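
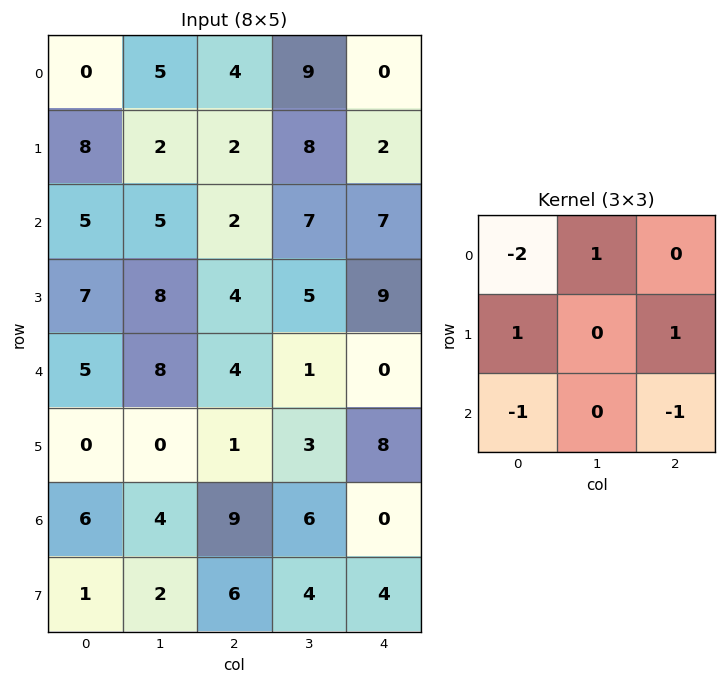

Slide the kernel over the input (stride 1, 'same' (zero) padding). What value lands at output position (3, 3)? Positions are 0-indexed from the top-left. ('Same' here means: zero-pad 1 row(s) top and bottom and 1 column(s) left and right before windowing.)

The receptive field on the zero-padded input at this output position is [2 7 7 / 4 5 9 / 4 1 0]. Elementwise product with the kernel and sum: 2·-2 + 7·1 + 4·1 + 9·1 + 4·-1 + 0·-1.

12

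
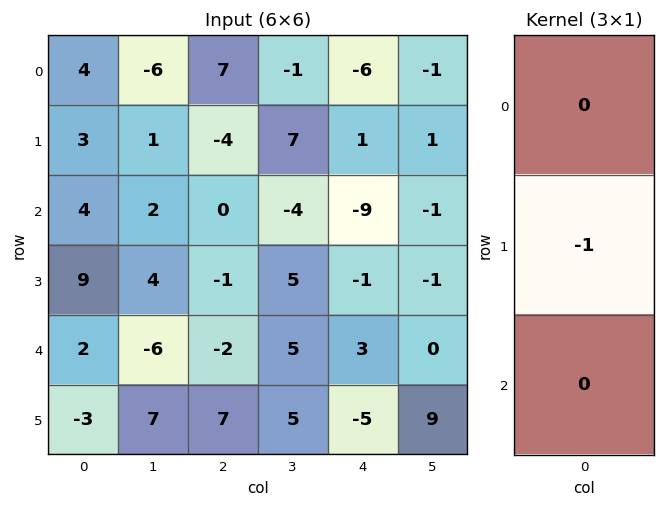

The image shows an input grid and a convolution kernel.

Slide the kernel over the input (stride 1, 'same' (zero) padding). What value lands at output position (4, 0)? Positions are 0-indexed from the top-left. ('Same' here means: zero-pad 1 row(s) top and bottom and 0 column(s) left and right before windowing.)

-2

The receptive field on the zero-padded input at this output position is [9 / 2 / -3]. Elementwise product with the kernel and sum: 2·-1.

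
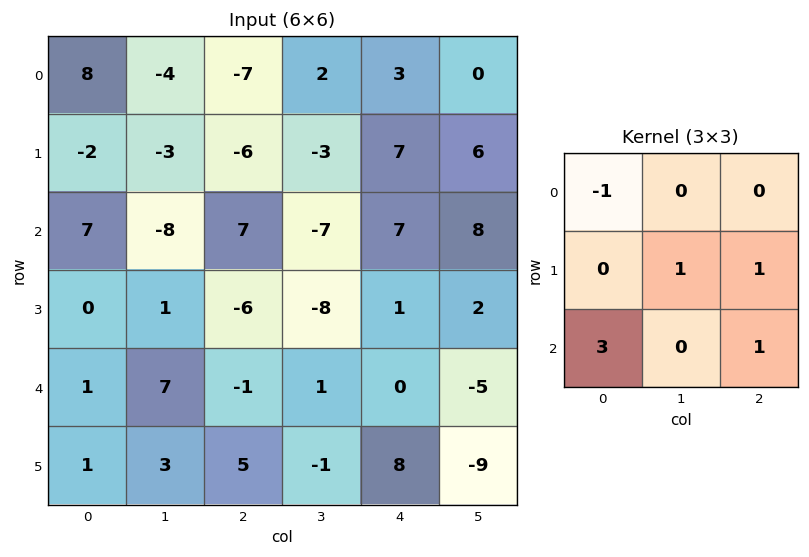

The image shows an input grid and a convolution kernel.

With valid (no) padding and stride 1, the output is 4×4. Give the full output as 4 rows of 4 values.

Output[0,0]: The receptive field on the input at this output position is [8 -4 -7 / -2 -3 -6 / 7 -8 7]. Elementwise product with the kernel and sum: 8·-1 + -3·1 + -6·1 + 7·3 + 7·1.

11 -36 39 -2
-5 -2 -11 -4
-10 16 -17 8
14 7 30 -9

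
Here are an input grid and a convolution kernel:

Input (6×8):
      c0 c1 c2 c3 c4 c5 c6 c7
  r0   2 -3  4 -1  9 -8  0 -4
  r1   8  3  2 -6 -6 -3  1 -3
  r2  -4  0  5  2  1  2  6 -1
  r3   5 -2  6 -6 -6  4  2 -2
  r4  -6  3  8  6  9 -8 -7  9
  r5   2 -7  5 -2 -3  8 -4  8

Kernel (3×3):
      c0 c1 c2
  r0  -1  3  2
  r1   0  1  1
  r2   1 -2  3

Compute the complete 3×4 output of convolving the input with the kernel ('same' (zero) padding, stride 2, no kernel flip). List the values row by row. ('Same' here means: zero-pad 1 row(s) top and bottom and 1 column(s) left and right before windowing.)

Output[0,0]: The receptive field on the zero-padded input at this output position is [0 0 0 / 0 2 -3 / 0 8 3]. Elementwise product with the kernel and sum: 0·-1 + 0·3 + 0·2 + 2·1 + -3·1 + 0·1 + 8·-2 + 3·3.

-8 -16 -2 -18
10 -34 3 -1
-17 -1 25 40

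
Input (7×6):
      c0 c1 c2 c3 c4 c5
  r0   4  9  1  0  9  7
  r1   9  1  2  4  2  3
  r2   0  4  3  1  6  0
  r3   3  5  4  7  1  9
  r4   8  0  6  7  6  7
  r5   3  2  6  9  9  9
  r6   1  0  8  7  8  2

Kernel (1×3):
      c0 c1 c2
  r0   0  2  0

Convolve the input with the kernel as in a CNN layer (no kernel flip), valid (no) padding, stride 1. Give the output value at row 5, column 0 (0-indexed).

The receptive field on the input at this output position is [3 2 6]. Elementwise product with the kernel and sum: 2·2.

4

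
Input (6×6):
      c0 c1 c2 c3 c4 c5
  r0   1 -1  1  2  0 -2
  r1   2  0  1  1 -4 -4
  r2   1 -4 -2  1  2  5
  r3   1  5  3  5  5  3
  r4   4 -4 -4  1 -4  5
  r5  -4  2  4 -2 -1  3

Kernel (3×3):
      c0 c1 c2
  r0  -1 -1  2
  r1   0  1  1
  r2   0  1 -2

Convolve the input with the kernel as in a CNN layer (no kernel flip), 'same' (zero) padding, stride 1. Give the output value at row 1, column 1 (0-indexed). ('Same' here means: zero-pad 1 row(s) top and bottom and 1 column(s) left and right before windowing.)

3

The receptive field on the zero-padded input at this output position is [1 -1 1 / 2 0 1 / 1 -4 -2]. Elementwise product with the kernel and sum: 1·-1 + -1·-1 + 1·2 + 0·1 + 1·1 + -4·1 + -2·-2.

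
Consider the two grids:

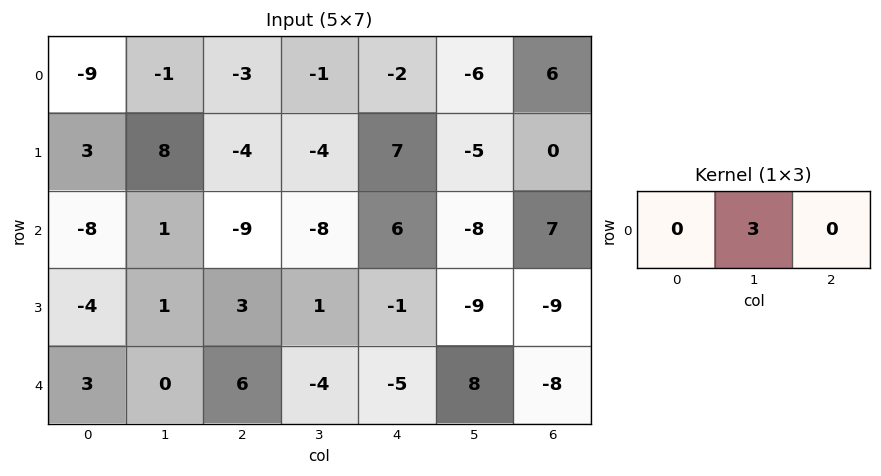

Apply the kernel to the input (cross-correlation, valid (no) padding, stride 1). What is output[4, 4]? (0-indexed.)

The receptive field on the input at this output position is [-5 8 -8]. Elementwise product with the kernel and sum: 8·3.

24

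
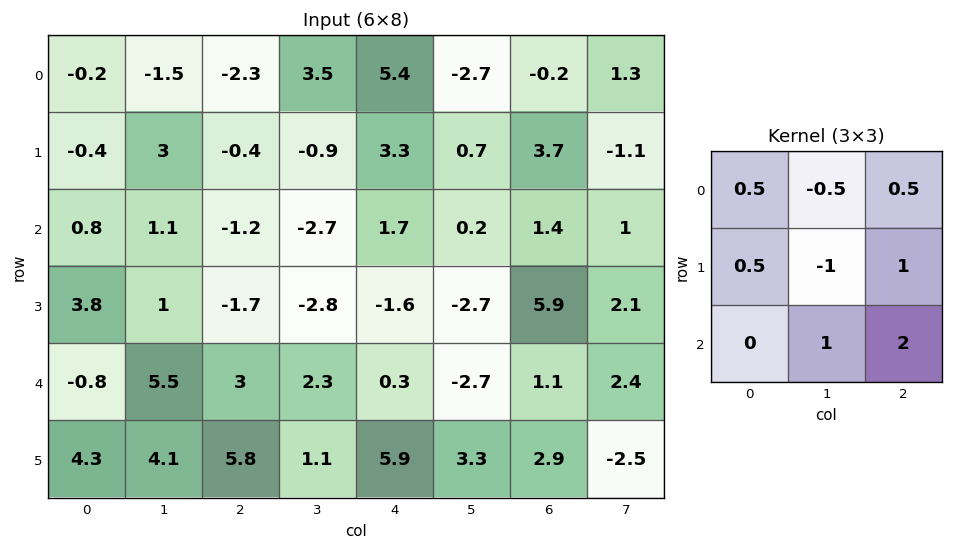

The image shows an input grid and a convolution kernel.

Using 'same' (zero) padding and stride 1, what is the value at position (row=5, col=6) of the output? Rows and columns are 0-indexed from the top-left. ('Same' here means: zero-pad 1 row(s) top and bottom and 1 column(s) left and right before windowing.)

The receptive field on the zero-padded input at this output position is [-2.7 1.1 2.4 / 3.3 2.9 -2.5 / 0 0 0]. Elementwise product with the kernel and sum: -2.7·0.5 + 1.1·-0.5 + 2.4·0.5 + 3.3·0.5 + 2.9·-1 + -2.5·1 + 0·1 + 0·2.

-4.45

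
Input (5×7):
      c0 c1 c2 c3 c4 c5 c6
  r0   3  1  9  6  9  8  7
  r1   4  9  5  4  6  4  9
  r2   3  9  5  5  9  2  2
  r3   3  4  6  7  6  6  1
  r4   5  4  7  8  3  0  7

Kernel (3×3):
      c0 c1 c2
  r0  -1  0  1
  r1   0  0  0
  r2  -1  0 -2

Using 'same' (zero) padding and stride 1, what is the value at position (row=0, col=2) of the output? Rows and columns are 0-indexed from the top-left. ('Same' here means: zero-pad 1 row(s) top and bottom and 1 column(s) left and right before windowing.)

The receptive field on the zero-padded input at this output position is [0 0 0 / 1 9 6 / 9 5 4]. Elementwise product with the kernel and sum: 0·-1 + 0·1 + 9·-1 + 4·-2.

-17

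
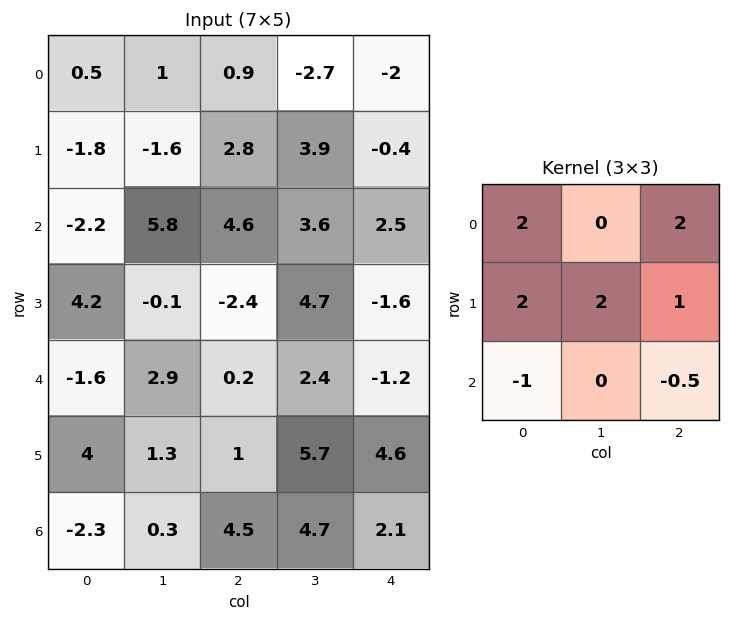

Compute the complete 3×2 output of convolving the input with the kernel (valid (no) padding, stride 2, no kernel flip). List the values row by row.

Output[0,0]: The receptive field on the input at this output position is [0.5 1 0.9 / -1.8 -1.6 2.8 / -2.2 5.8 4.6]. Elementwise product with the kernel and sum: 0.5·2 + 0.9·2 + -1.8·2 + -1.6·2 + 2.8·1 + -2.2·-1 + 4.6·-0.5.
Output[0,1]: The receptive field on the input at this output position is [0.9 -2.7 -2 / 2.8 3.9 -0.4 / 4.6 3.6 2.5]. Elementwise product with the kernel and sum: 0.9·2 + -2·2 + 2.8·2 + 3.9·2 + -0.4·1 + 4.6·-1 + 2.5·-0.5.

-1.3 4.95
12.1 17.6
8.85 10.45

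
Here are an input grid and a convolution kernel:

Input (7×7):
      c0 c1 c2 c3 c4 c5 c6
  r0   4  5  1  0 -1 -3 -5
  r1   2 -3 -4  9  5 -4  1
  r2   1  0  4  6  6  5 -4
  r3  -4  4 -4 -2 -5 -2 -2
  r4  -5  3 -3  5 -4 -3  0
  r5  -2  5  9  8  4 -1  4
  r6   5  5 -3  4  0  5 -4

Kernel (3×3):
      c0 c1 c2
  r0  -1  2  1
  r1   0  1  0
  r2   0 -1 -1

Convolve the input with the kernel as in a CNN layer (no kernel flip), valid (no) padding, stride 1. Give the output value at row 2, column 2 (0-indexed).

The receptive field on the input at this output position is [4 6 6 / -4 -2 -5 / -3 5 -4]. Elementwise product with the kernel and sum: 4·-1 + 6·2 + 6·1 + -2·1 + 5·-1 + -4·-1.

11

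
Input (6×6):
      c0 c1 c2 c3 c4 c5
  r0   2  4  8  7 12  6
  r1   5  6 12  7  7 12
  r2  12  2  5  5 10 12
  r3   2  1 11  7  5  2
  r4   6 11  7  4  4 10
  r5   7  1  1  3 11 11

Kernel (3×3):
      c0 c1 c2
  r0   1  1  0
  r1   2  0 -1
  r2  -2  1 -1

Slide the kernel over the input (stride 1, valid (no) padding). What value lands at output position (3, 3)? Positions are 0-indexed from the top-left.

The receptive field on the input at this output position is [7 5 2 / 4 4 10 / 3 11 11]. Elementwise product with the kernel and sum: 7·1 + 5·1 + 4·2 + 10·-1 + 3·-2 + 11·1 + 11·-1.

4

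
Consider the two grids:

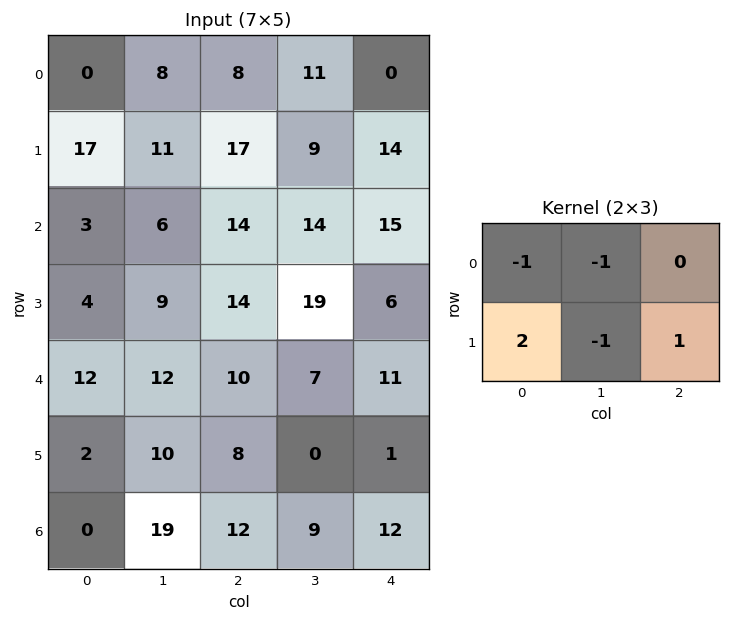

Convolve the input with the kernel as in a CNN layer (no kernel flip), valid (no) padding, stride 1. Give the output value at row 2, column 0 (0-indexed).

The receptive field on the input at this output position is [3 6 14 / 4 9 14]. Elementwise product with the kernel and sum: 3·-1 + 6·-1 + 4·2 + 9·-1 + 14·1.

4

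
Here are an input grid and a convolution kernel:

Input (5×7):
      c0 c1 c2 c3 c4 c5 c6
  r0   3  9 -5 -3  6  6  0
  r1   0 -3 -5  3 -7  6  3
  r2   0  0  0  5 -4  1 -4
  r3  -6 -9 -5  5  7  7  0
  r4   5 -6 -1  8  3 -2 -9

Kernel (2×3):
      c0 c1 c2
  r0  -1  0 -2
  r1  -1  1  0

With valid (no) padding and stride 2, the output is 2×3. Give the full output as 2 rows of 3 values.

4 1 7
-3 18 12

Output[0,0]: The receptive field on the input at this output position is [3 9 -5 / 0 -3 -5]. Elementwise product with the kernel and sum: 3·-1 + -5·-2 + 0·-1 + -3·1.
Output[0,1]: The receptive field on the input at this output position is [-5 -3 6 / -5 3 -7]. Elementwise product with the kernel and sum: -5·-1 + 6·-2 + -5·-1 + 3·1.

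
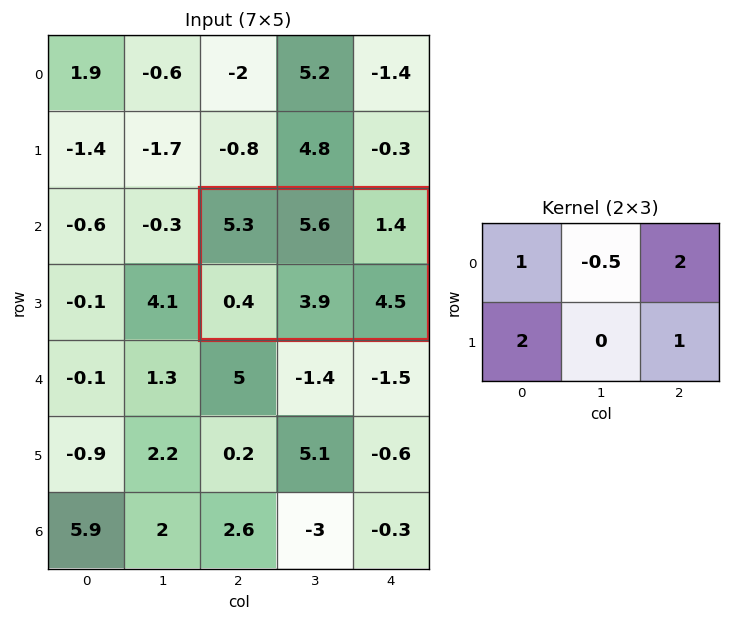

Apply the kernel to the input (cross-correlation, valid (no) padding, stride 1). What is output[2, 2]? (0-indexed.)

10.6

The receptive field on the input at this output position is [5.3 5.6 1.4 / 0.4 3.9 4.5]. Elementwise product with the kernel and sum: 5.3·1 + 5.6·-0.5 + 1.4·2 + 0.4·2 + 4.5·1.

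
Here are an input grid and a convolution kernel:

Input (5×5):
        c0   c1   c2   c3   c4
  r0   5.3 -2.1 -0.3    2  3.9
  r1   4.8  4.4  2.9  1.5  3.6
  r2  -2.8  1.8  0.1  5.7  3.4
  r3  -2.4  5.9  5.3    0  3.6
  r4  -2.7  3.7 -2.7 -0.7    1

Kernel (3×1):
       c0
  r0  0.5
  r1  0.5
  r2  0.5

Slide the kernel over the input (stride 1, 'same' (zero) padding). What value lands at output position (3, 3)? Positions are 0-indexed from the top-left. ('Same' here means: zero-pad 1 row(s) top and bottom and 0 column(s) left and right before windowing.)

2.5

The receptive field on the zero-padded input at this output position is [5.7 / 0 / -0.7]. Elementwise product with the kernel and sum: 5.7·0.5 + 0·0.5 + -0.7·0.5.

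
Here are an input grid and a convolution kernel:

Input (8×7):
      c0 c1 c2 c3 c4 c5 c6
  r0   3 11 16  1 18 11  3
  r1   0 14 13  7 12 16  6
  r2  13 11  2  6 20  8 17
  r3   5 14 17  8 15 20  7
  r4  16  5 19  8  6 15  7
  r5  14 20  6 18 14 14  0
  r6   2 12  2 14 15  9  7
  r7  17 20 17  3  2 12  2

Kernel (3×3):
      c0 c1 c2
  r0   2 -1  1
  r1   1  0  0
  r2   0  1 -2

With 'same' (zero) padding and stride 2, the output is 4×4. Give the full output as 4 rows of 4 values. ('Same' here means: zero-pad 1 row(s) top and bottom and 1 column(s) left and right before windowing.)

-28 10 -19 17
-9 34 -1 41
-17 -6 15 48
-17 75 28 39

Output[0,0]: The receptive field on the zero-padded input at this output position is [0 0 0 / 0 3 11 / 0 0 14]. Elementwise product with the kernel and sum: 0·2 + 0·-1 + 0·1 + 0·1 + 0·1 + 14·-2.
Output[0,1]: The receptive field on the zero-padded input at this output position is [0 0 0 / 11 16 1 / 14 13 7]. Elementwise product with the kernel and sum: 0·2 + 0·-1 + 0·1 + 11·1 + 13·1 + 7·-2.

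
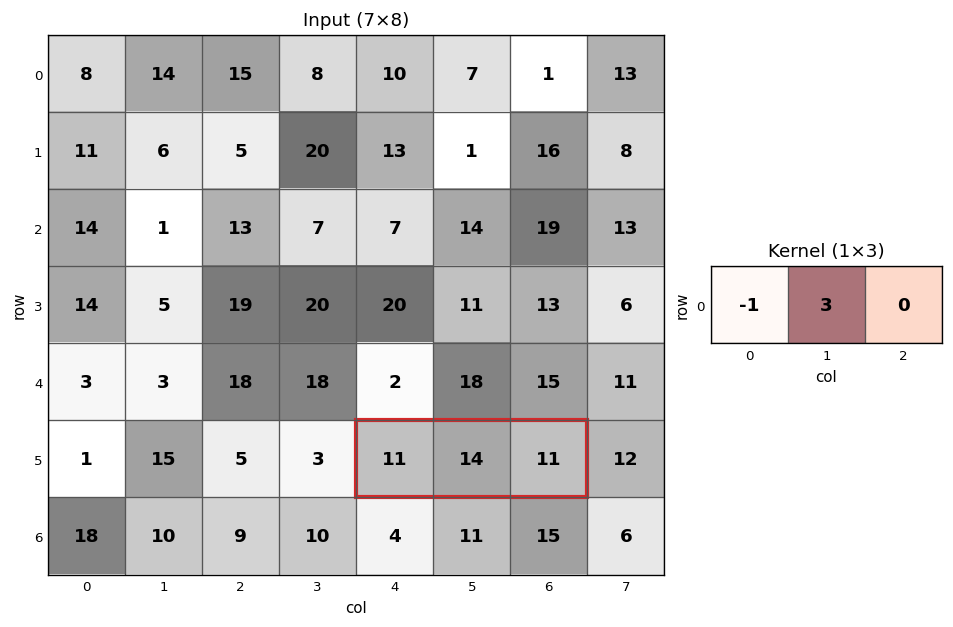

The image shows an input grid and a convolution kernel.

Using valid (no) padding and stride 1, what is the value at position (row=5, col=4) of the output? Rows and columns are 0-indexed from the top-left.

31

The receptive field on the input at this output position is [11 14 11]. Elementwise product with the kernel and sum: 11·-1 + 14·3.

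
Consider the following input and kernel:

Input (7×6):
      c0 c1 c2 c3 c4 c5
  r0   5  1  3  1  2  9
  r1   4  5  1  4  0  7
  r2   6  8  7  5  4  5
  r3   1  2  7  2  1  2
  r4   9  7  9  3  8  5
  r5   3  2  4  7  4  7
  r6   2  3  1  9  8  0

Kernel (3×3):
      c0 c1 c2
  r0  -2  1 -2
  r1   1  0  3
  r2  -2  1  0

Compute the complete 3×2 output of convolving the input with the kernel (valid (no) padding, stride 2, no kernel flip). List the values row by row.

Output[0,0]: The receptive field on the input at this output position is [5 1 3 / 4 5 1 / 6 8 7]. Elementwise product with the kernel and sum: 5·-2 + 1·1 + 3·-2 + 4·1 + 1·3 + 6·-2 + 8·1.

-12 -17
-7 -22
-15 -8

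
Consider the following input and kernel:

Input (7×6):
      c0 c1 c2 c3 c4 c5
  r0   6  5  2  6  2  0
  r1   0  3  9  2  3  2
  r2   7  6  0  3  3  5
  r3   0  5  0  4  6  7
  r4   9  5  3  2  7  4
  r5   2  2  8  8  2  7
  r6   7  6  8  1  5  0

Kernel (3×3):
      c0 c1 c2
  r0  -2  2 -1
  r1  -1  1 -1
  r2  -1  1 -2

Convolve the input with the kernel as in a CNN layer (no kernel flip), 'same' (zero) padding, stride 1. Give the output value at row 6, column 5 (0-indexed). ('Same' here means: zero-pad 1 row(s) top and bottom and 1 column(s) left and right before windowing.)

The receptive field on the zero-padded input at this output position is [2 7 0 / 5 0 0 / 0 0 0]. Elementwise product with the kernel and sum: 2·-2 + 7·2 + 0·-1 + 5·-1 + 0·1 + 0·-1 + 0·-1 + 0·1 + 0·-2.

5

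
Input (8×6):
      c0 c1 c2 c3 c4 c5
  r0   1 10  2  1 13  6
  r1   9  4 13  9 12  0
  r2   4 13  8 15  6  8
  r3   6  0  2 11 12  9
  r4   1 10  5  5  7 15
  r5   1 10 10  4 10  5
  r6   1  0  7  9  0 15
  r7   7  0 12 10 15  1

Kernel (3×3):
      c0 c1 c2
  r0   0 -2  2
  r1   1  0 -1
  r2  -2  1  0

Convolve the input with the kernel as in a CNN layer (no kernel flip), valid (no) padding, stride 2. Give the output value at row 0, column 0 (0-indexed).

-15

The receptive field on the input at this output position is [1 10 2 / 9 4 13 / 4 13 8]. Elementwise product with the kernel and sum: 10·-2 + 2·2 + 9·1 + 13·-1 + 4·-2 + 13·1.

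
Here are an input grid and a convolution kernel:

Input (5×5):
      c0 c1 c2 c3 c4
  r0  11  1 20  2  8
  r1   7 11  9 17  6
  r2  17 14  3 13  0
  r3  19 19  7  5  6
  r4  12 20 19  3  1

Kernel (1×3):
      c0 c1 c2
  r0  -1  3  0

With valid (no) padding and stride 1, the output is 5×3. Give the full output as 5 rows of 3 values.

-8 59 -14
26 16 42
25 -5 36
38 2 8
48 37 -10

Output[0,0]: The receptive field on the input at this output position is [11 1 20]. Elementwise product with the kernel and sum: 11·-1 + 1·3.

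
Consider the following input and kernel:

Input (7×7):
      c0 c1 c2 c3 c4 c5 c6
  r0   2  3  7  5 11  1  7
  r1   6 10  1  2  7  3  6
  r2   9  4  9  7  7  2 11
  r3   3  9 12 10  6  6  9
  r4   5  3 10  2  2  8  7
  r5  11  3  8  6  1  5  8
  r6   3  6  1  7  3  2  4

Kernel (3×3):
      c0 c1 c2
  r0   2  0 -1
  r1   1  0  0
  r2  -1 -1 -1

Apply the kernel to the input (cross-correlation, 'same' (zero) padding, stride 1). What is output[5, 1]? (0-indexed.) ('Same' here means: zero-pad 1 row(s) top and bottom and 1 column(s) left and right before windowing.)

1

The receptive field on the zero-padded input at this output position is [5 3 10 / 11 3 8 / 3 6 1]. Elementwise product with the kernel and sum: 5·2 + 10·-1 + 11·1 + 3·-1 + 6·-1 + 1·-1.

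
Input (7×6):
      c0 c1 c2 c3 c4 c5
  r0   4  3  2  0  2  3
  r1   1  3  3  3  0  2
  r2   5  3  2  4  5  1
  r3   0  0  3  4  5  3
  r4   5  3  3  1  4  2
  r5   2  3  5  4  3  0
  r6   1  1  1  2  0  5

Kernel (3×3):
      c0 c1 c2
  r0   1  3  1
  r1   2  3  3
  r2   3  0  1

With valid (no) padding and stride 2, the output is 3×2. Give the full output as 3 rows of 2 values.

Output[0,0]: The receptive field on the input at this output position is [4 3 2 / 1 3 3 / 5 3 2]. Elementwise product with the kernel and sum: 4·1 + 3·3 + 2·1 + 1·2 + 3·3 + 3·3 + 5·3 + 2·1.
Output[0,1]: The receptive field on the input at this output position is [2 0 2 / 3 3 0 / 2 4 5]. Elementwise product with the kernel and sum: 2·1 + 0·3 + 2·1 + 3·2 + 3·3 + 0·3 + 2·3 + 5·1.

52 30
43 65
49 44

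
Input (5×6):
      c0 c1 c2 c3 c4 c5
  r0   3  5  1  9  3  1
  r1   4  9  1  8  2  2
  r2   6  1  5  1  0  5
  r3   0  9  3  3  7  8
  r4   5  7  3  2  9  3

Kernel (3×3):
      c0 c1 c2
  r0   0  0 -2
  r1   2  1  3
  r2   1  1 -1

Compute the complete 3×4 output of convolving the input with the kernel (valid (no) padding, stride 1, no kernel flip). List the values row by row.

20 30 16 18
32 3 6 15
17 36 26 35

Output[0,0]: The receptive field on the input at this output position is [3 5 1 / 4 9 1 / 6 1 5]. Elementwise product with the kernel and sum: 1·-2 + 4·2 + 9·1 + 1·3 + 6·1 + 1·1 + 5·-1.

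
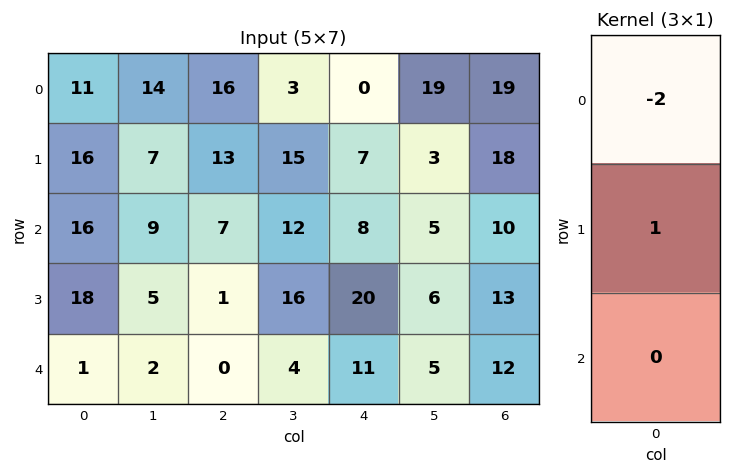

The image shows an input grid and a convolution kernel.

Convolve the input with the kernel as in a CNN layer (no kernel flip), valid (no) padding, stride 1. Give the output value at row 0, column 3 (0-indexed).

9

The receptive field on the input at this output position is [3 / 15 / 12]. Elementwise product with the kernel and sum: 3·-2 + 15·1.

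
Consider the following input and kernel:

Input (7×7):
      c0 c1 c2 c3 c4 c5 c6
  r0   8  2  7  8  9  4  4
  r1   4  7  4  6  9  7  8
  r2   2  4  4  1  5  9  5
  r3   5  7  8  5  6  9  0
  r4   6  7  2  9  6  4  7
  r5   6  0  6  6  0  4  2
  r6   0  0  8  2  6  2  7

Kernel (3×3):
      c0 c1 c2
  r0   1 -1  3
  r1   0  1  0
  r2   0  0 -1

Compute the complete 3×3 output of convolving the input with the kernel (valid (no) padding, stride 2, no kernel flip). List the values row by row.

30 27 19
15 17 13
-3 11 20

Output[0,0]: The receptive field on the input at this output position is [8 2 7 / 4 7 4 / 2 4 4]. Elementwise product with the kernel and sum: 8·1 + 2·-1 + 7·3 + 7·1 + 4·-1.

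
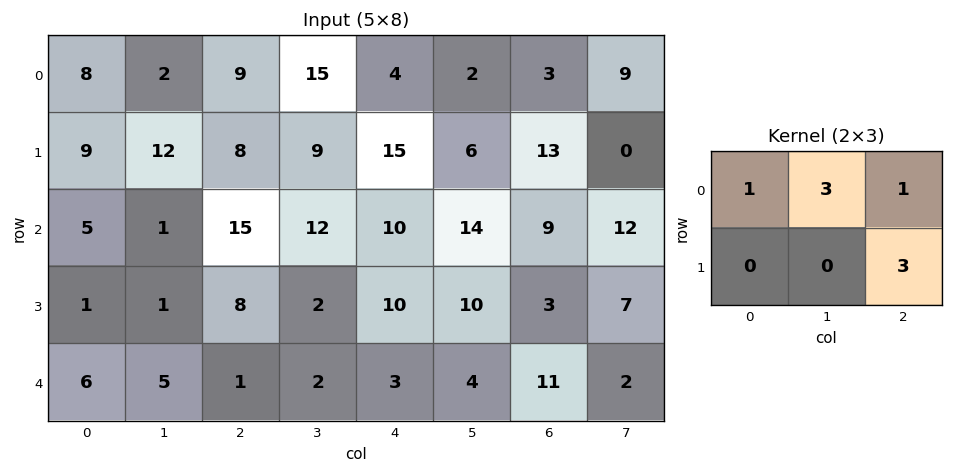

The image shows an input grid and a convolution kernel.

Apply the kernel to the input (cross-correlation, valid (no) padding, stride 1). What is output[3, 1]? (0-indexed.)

33

The receptive field on the input at this output position is [1 8 2 / 5 1 2]. Elementwise product with the kernel and sum: 1·1 + 8·3 + 2·1 + 2·3.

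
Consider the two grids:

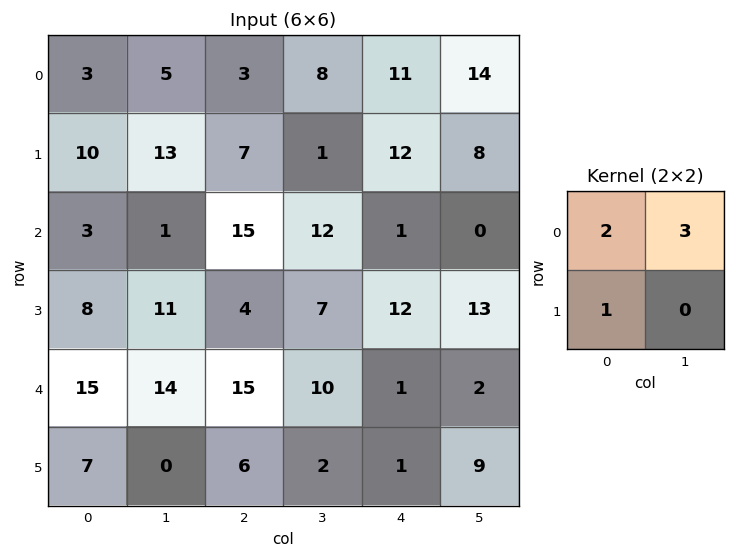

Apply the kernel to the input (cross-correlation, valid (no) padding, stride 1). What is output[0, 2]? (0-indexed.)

37

The receptive field on the input at this output position is [3 8 / 7 1]. Elementwise product with the kernel and sum: 3·2 + 8·3 + 7·1.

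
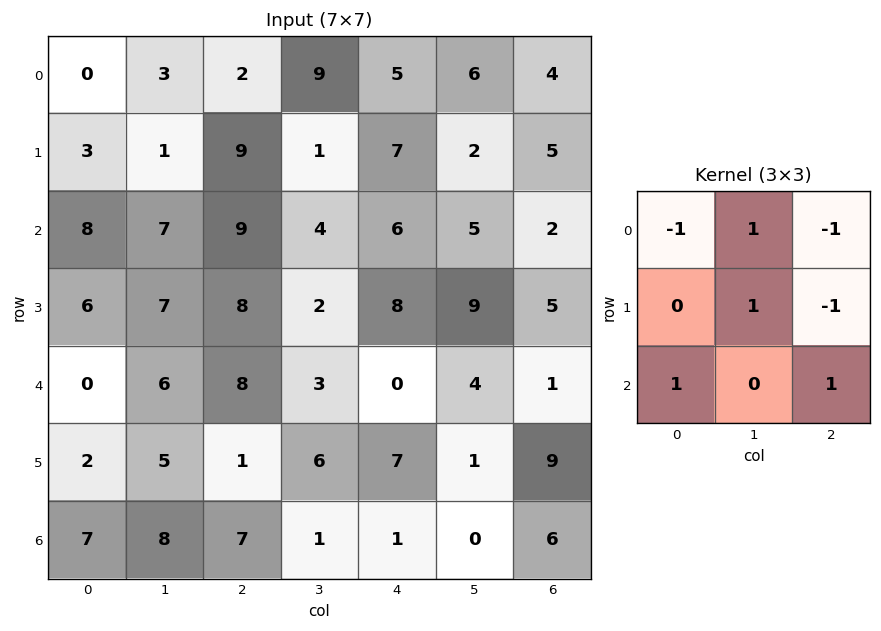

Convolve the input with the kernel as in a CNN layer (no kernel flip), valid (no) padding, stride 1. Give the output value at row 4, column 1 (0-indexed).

3

The receptive field on the input at this output position is [6 8 3 / 5 1 6 / 8 7 1]. Elementwise product with the kernel and sum: 6·-1 + 8·1 + 3·-1 + 1·1 + 6·-1 + 8·1 + 1·1.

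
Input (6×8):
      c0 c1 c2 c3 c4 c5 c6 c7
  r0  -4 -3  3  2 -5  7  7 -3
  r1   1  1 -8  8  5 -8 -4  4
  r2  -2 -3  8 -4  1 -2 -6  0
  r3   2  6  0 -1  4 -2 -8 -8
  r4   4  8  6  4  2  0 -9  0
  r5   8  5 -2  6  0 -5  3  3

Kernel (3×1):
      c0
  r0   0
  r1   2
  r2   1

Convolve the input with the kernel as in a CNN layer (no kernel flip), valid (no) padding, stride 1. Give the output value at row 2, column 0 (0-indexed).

The receptive field on the input at this output position is [-2 / 2 / 4]. Elementwise product with the kernel and sum: 2·2 + 4·1.

8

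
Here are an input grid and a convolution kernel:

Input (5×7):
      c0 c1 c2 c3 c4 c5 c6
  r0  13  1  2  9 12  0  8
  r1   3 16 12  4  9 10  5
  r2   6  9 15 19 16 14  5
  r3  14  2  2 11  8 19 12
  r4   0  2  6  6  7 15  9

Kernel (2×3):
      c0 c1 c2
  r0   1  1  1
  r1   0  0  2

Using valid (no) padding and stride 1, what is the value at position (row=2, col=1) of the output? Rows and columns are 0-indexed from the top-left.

The receptive field on the input at this output position is [9 15 19 / 2 2 11]. Elementwise product with the kernel and sum: 9·1 + 15·1 + 19·1 + 11·2.

65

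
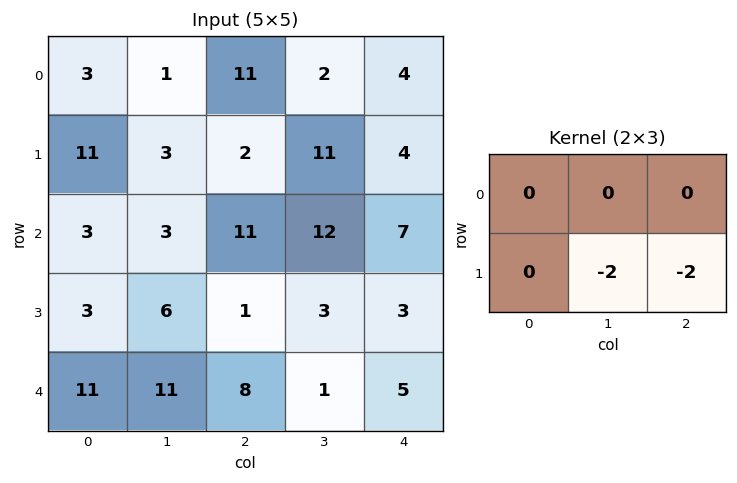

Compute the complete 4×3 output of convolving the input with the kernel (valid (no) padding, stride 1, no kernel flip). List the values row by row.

Output[0,0]: The receptive field on the input at this output position is [3 1 11 / 11 3 2]. Elementwise product with the kernel and sum: 3·-2 + 2·-2.

-10 -26 -30
-28 -46 -38
-14 -8 -12
-38 -18 -12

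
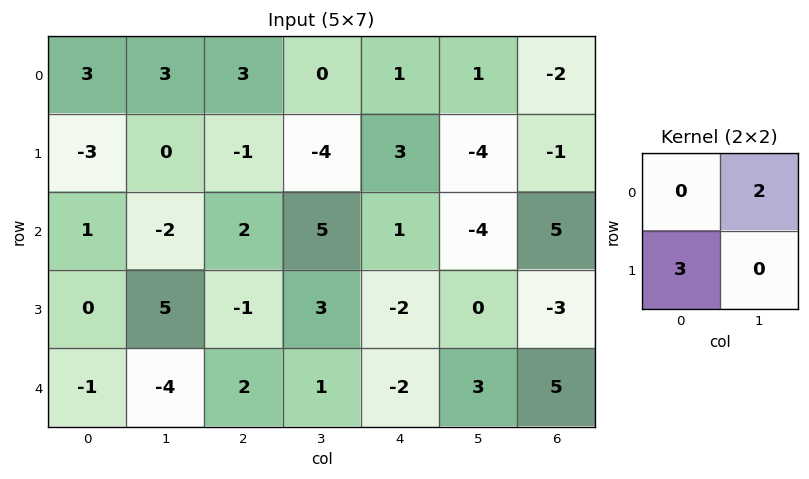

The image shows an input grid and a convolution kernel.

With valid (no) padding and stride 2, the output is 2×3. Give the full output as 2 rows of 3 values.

Output[0,0]: The receptive field on the input at this output position is [3 3 / -3 0]. Elementwise product with the kernel and sum: 3·2 + -3·3.
Output[0,1]: The receptive field on the input at this output position is [3 0 / -1 -4]. Elementwise product with the kernel and sum: 0·2 + -1·3.

-3 -3 11
-4 7 -14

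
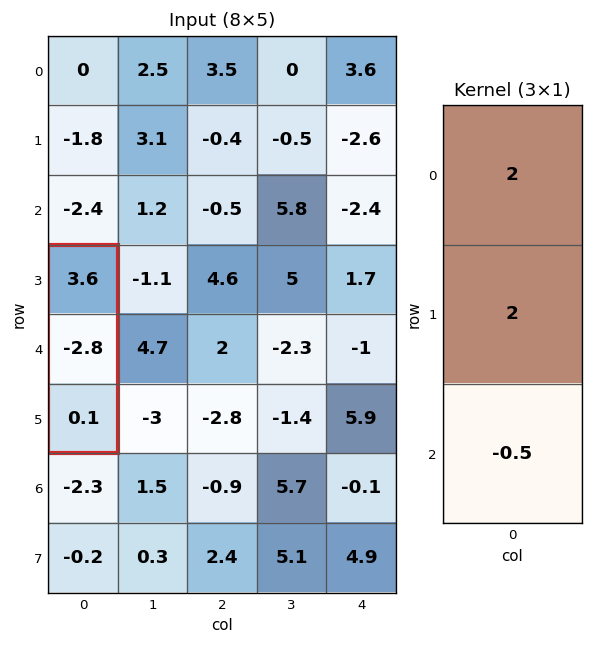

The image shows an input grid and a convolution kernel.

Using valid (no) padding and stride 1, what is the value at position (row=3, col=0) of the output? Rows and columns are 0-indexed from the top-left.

The receptive field on the input at this output position is [3.6 / -2.8 / 0.1]. Elementwise product with the kernel and sum: 3.6·2 + -2.8·2 + 0.1·-0.5.

1.55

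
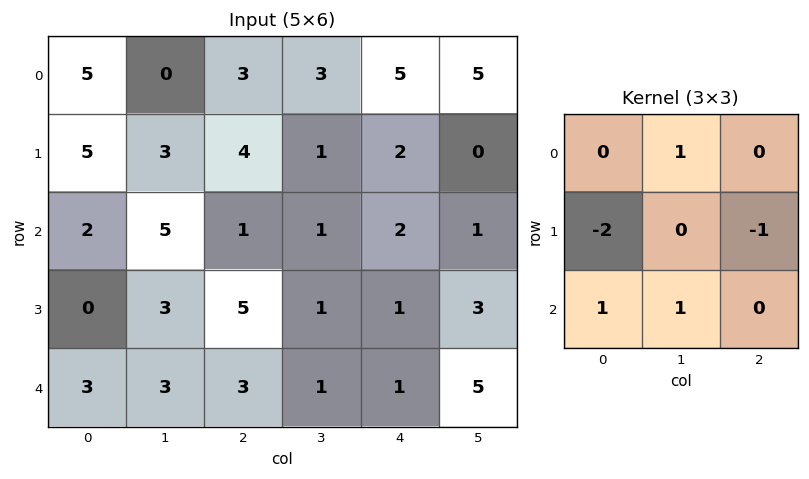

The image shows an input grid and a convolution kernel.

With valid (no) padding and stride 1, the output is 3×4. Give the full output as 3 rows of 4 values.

-7 2 -5 6
1 1 3 1
6 0 -6 -1

Output[0,0]: The receptive field on the input at this output position is [5 0 3 / 5 3 4 / 2 5 1]. Elementwise product with the kernel and sum: 0·1 + 5·-2 + 4·-1 + 2·1 + 5·1.
Output[0,1]: The receptive field on the input at this output position is [0 3 3 / 3 4 1 / 5 1 1]. Elementwise product with the kernel and sum: 3·1 + 3·-2 + 1·-1 + 5·1 + 1·1.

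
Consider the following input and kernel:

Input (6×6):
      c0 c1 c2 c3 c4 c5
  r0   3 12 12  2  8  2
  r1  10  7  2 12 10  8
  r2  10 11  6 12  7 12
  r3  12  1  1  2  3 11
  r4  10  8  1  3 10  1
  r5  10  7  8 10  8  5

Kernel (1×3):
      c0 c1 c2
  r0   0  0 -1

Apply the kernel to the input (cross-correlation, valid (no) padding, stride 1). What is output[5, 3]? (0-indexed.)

-5

The receptive field on the input at this output position is [10 8 5]. Elementwise product with the kernel and sum: 5·-1.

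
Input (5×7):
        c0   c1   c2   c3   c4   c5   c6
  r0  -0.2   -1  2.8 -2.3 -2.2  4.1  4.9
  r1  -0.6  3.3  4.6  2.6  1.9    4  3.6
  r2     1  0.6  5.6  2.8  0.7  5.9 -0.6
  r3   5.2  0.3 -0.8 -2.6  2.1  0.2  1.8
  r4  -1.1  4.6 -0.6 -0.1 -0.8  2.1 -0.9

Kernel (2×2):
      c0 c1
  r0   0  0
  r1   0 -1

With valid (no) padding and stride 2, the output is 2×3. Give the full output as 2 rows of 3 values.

Output[0,0]: The receptive field on the input at this output position is [-0.2 -1 / -0.6 3.3]. Elementwise product with the kernel and sum: 3.3·-1.
Output[0,1]: The receptive field on the input at this output position is [2.8 -2.3 / 4.6 2.6]. Elementwise product with the kernel and sum: 2.6·-1.

-3.3 -2.6 -4
-0.3 2.6 -0.2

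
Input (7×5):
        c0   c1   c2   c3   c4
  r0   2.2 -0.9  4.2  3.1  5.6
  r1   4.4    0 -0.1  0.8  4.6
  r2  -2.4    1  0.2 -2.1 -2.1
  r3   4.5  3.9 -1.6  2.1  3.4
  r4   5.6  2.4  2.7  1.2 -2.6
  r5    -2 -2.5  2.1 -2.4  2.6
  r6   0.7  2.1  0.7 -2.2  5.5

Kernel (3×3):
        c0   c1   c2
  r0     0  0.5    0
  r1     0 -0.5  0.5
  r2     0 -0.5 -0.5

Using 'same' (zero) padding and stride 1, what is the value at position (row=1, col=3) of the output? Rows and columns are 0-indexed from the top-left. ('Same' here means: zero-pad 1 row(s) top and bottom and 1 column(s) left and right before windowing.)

The receptive field on the zero-padded input at this output position is [4.2 3.1 5.6 / -0.1 0.8 4.6 / 0.2 -2.1 -2.1]. Elementwise product with the kernel and sum: 3.1·0.5 + 0.8·-0.5 + 4.6·0.5 + -2.1·-0.5 + -2.1·-0.5.

5.55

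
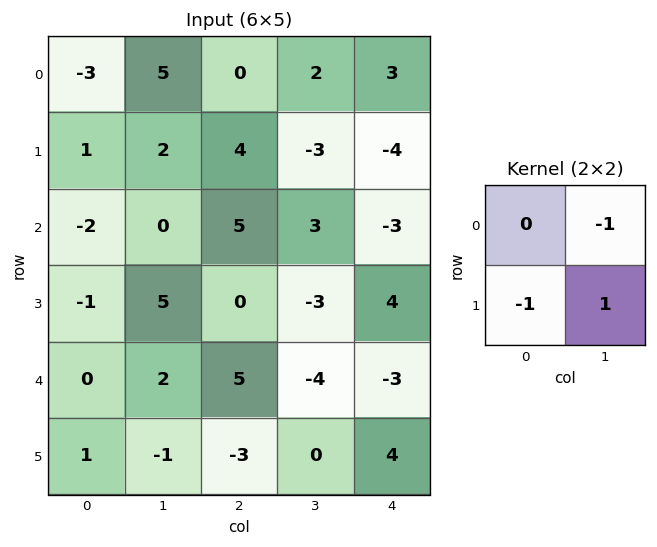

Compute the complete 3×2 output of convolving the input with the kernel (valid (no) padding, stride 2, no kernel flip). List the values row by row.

-4 -9
6 -6
-4 7

Output[0,0]: The receptive field on the input at this output position is [-3 5 / 1 2]. Elementwise product with the kernel and sum: 5·-1 + 1·-1 + 2·1.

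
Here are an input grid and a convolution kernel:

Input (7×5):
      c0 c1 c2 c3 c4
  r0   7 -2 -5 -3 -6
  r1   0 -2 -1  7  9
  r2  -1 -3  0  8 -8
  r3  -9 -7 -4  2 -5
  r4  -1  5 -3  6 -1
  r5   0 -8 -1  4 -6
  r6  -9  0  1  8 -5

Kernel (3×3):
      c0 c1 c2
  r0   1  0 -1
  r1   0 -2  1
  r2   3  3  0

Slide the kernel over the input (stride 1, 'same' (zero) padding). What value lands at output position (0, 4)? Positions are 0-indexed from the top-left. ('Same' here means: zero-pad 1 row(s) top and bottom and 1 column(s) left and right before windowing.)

The receptive field on the zero-padded input at this output position is [0 0 0 / -3 -6 0 / 7 9 0]. Elementwise product with the kernel and sum: 0·1 + 0·-1 + -6·-2 + 0·1 + 7·3 + 9·3.

60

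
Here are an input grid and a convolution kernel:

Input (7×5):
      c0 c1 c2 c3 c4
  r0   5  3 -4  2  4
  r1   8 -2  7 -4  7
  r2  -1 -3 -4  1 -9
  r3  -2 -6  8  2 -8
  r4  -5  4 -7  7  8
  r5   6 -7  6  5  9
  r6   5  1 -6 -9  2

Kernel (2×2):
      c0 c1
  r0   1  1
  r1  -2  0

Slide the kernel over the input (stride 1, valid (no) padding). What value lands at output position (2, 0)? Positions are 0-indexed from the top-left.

0

The receptive field on the input at this output position is [-1 -3 / -2 -6]. Elementwise product with the kernel and sum: -1·1 + -3·1 + -2·-2.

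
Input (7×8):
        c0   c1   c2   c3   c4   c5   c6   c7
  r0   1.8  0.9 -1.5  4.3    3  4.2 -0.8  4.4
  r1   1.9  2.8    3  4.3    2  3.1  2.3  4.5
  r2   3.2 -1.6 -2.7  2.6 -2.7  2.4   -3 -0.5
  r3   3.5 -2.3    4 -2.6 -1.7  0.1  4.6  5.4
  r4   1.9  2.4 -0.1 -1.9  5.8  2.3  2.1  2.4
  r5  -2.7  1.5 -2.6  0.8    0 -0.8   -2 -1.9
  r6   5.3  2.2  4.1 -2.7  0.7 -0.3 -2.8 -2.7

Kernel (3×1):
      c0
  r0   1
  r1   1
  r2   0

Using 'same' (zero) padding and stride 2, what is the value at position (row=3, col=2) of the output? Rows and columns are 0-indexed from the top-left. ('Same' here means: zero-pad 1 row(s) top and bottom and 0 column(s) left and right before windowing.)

The receptive field on the zero-padded input at this output position is [0 / 0.7 / 0]. Elementwise product with the kernel and sum: 0·1 + 0.7·1.

0.7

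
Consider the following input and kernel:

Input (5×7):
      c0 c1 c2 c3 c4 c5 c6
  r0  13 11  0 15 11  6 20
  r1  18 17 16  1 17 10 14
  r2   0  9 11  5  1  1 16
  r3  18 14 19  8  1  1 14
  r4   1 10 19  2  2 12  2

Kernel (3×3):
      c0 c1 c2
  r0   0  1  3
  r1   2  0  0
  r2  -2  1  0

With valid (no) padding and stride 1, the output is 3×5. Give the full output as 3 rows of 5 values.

Output[0,0]: The receptive field on the input at this output position is [13 11 0 / 18 17 16 / 0 9 11]. Elementwise product with the kernel and sum: 11·1 + 0·3 + 18·2 + 0·-2 + 9·1.
Output[0,1]: The receptive field on the input at this output position is [11 0 15 / 17 16 1 / 9 11 5]. Elementwise product with the kernel and sum: 0·1 + 15·3 + 17·2 + 9·-2 + 11·1.

56 72 63 22 99
43 28 44 42 53
86 53 10 18 59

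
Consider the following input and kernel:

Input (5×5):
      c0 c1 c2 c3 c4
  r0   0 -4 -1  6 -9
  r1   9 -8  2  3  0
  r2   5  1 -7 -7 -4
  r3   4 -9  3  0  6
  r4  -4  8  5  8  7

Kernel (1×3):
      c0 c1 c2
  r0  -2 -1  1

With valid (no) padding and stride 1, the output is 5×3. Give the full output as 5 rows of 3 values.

3 15 -13
-8 17 -7
-18 -2 17
4 15 0
5 -13 -11

Output[0,0]: The receptive field on the input at this output position is [0 -4 -1]. Elementwise product with the kernel and sum: 0·-2 + -4·-1 + -1·1.
Output[0,1]: The receptive field on the input at this output position is [-4 -1 6]. Elementwise product with the kernel and sum: -4·-2 + -1·-1 + 6·1.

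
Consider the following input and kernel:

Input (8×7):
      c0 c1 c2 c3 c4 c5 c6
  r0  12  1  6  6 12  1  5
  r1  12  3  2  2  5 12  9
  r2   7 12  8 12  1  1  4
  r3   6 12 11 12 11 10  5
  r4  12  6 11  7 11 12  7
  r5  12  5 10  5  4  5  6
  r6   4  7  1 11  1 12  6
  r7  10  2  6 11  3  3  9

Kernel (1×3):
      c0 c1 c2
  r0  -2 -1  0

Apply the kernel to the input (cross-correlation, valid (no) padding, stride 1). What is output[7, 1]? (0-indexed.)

-10

The receptive field on the input at this output position is [2 6 11]. Elementwise product with the kernel and sum: 2·-2 + 6·-1.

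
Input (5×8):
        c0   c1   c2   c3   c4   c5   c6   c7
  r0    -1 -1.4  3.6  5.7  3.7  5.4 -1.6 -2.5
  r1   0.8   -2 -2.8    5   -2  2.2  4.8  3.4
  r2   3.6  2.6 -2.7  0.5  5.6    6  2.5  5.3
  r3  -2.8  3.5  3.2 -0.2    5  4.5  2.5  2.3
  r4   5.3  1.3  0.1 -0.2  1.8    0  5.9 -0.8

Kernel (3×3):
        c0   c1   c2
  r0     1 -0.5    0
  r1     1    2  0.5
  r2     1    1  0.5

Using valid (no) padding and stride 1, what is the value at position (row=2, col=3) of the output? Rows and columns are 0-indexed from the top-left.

11.35

The receptive field on the input at this output position is [0.5 5.6 6 / -0.2 5 4.5 / -0.2 1.8 0]. Elementwise product with the kernel and sum: 0.5·1 + 5.6·-0.5 + -0.2·1 + 5·2 + 4.5·0.5 + -0.2·1 + 1.8·1 + 0·0.5.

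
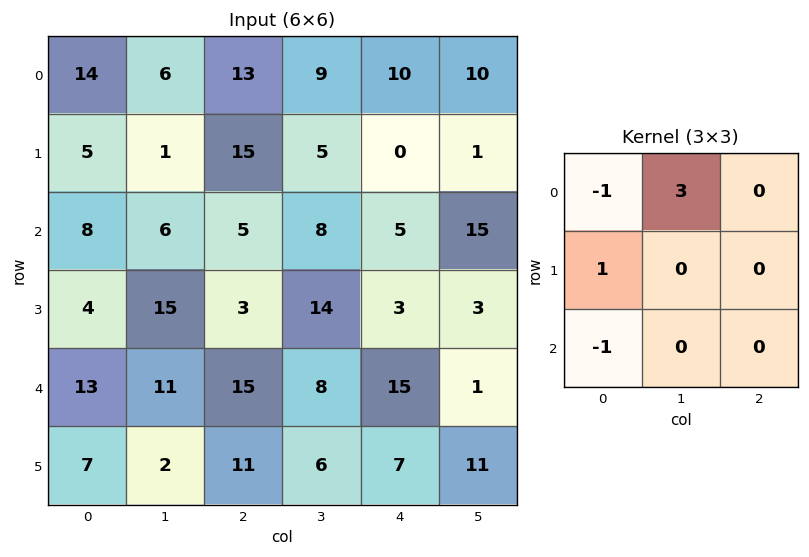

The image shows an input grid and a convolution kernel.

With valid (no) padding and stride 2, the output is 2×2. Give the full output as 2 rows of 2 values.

Output[0,0]: The receptive field on the input at this output position is [14 6 13 / 5 1 15 / 8 6 5]. Elementwise product with the kernel and sum: 14·-1 + 6·3 + 5·1 + 8·-1.
Output[0,1]: The receptive field on the input at this output position is [13 9 10 / 15 5 0 / 5 8 5]. Elementwise product with the kernel and sum: 13·-1 + 9·3 + 15·1 + 5·-1.

1 24
1 7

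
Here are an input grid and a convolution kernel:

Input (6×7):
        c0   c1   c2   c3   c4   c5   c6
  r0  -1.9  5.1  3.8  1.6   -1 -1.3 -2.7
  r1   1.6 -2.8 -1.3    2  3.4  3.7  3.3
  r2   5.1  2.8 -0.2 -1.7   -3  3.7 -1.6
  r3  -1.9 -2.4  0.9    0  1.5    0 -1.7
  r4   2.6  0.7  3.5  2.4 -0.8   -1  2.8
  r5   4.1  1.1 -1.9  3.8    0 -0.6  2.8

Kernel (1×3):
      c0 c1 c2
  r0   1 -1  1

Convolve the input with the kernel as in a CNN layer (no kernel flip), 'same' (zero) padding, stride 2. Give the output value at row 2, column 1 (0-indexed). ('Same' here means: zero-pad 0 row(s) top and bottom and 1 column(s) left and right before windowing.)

-0.4

The receptive field on the zero-padded input at this output position is [0.7 3.5 2.4]. Elementwise product with the kernel and sum: 0.7·1 + 3.5·-1 + 2.4·1.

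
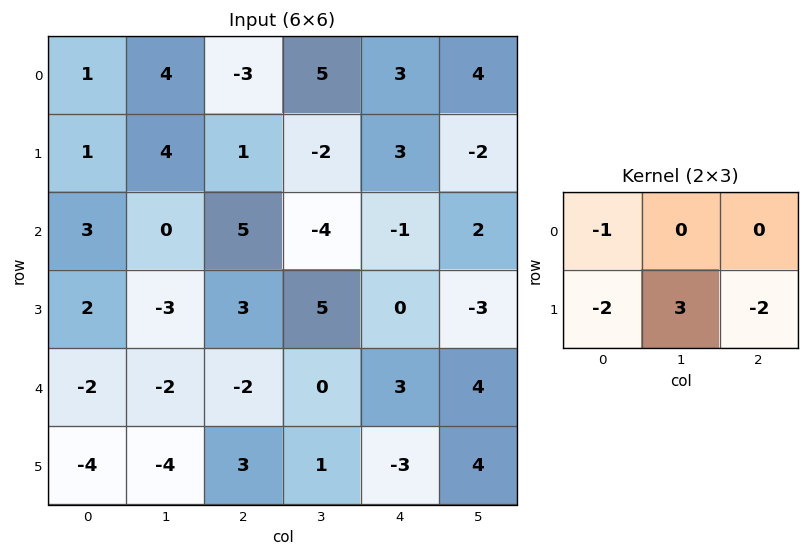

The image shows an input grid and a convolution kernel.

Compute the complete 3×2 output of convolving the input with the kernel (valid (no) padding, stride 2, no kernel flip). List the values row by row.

Output[0,0]: The receptive field on the input at this output position is [1 4 -3 / 1 4 1]. Elementwise product with the kernel and sum: 1·-1 + 1·-2 + 4·3 + 1·-2.
Output[0,1]: The receptive field on the input at this output position is [-3 5 3 / 1 -2 3]. Elementwise product with the kernel and sum: -3·-1 + 1·-2 + -2·3 + 3·-2.

7 -11
-22 4
-8 5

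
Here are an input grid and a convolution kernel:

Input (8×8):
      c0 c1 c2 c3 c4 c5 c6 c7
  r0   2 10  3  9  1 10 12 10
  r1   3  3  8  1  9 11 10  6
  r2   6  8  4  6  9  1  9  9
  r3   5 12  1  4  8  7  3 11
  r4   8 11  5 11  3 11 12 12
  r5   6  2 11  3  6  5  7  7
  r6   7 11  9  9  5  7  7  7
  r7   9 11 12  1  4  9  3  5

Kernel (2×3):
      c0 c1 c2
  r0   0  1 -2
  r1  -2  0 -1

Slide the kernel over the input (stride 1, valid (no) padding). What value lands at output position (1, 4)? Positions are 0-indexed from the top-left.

The receptive field on the input at this output position is [9 11 10 / 9 1 9]. Elementwise product with the kernel and sum: 11·1 + 10·-2 + 9·-2 + 9·-1.

-36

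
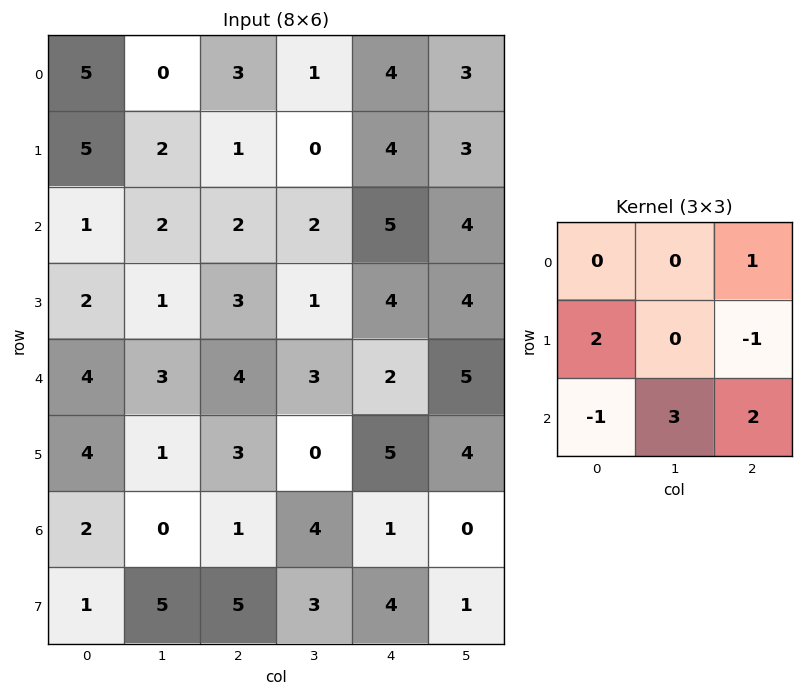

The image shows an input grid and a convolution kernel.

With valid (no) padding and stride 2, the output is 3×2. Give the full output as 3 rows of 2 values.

21 16
16 16
9 16

Output[0,0]: The receptive field on the input at this output position is [5 0 3 / 5 2 1 / 1 2 2]. Elementwise product with the kernel and sum: 3·1 + 5·2 + 1·-1 + 1·-1 + 2·3 + 2·2.
Output[0,1]: The receptive field on the input at this output position is [3 1 4 / 1 0 4 / 2 2 5]. Elementwise product with the kernel and sum: 4·1 + 1·2 + 4·-1 + 2·-1 + 2·3 + 5·2.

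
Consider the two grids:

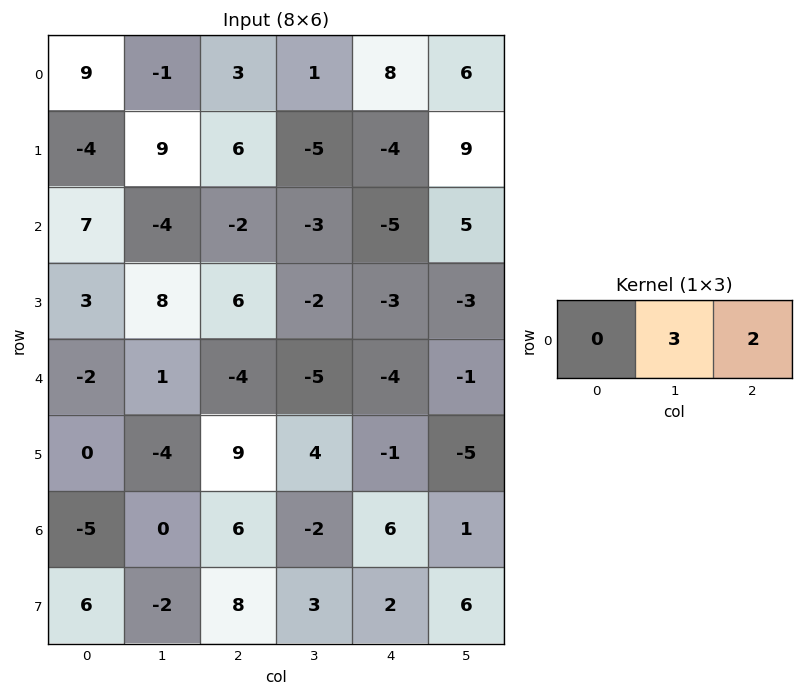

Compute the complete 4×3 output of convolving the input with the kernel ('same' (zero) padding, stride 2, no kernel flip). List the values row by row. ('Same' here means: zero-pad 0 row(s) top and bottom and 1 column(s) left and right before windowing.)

Output[0,0]: The receptive field on the zero-padded input at this output position is [0 9 -1]. Elementwise product with the kernel and sum: 9·3 + -1·2.
Output[0,1]: The receptive field on the zero-padded input at this output position is [-1 3 1]. Elementwise product with the kernel and sum: 3·3 + 1·2.

25 11 36
13 -12 -5
-4 -22 -14
-15 14 20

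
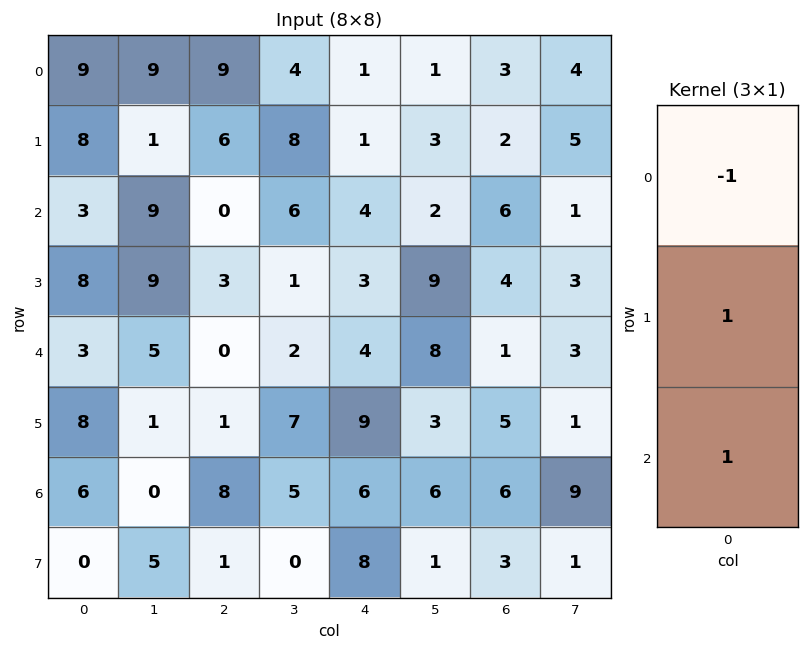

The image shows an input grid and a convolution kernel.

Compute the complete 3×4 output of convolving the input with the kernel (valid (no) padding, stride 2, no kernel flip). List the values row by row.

2 -3 4 5
8 3 3 -1
11 9 11 10

Output[0,0]: The receptive field on the input at this output position is [9 / 8 / 3]. Elementwise product with the kernel and sum: 9·-1 + 8·1 + 3·1.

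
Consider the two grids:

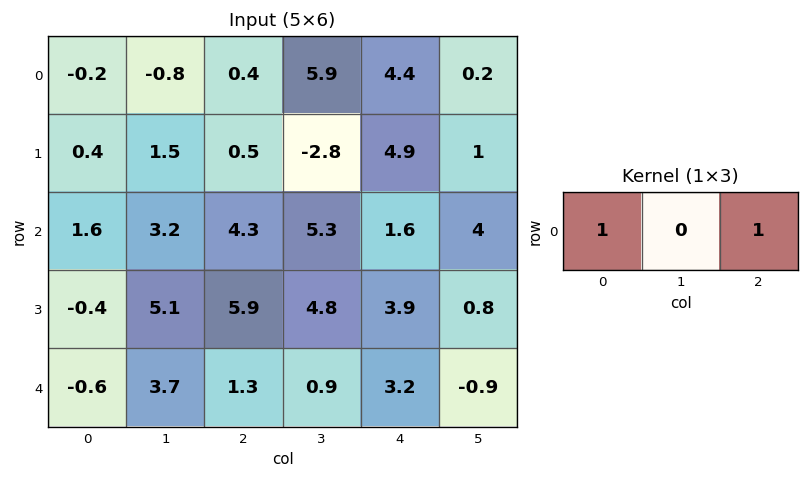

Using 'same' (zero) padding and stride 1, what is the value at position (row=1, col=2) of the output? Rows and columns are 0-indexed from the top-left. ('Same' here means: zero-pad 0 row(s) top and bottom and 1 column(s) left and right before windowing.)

-1.3

The receptive field on the zero-padded input at this output position is [1.5 0.5 -2.8]. Elementwise product with the kernel and sum: 1.5·1 + -2.8·1.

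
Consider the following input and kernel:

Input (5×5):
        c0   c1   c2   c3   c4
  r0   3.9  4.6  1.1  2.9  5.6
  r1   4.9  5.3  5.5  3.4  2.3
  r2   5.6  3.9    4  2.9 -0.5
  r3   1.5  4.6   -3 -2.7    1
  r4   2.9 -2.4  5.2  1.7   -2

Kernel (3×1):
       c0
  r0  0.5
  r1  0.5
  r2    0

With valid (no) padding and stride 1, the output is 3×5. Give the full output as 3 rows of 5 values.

Output[0,0]: The receptive field on the input at this output position is [3.9 / 4.9 / 5.6]. Elementwise product with the kernel and sum: 3.9·0.5 + 4.9·0.5.

4.4 4.95 3.3 3.15 3.95
5.25 4.6 4.75 3.15 0.9
3.55 4.25 0.5 0.1 0.25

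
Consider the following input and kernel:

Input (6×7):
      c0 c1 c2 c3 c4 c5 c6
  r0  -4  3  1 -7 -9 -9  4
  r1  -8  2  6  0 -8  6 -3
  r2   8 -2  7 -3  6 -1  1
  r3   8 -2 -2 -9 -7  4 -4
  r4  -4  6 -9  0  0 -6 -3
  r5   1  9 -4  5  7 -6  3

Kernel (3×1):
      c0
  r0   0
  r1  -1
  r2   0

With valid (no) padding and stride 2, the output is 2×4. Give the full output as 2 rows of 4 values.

8 -6 8 3
-8 2 7 4

Output[0,0]: The receptive field on the input at this output position is [-4 / -8 / 8]. Elementwise product with the kernel and sum: -8·-1.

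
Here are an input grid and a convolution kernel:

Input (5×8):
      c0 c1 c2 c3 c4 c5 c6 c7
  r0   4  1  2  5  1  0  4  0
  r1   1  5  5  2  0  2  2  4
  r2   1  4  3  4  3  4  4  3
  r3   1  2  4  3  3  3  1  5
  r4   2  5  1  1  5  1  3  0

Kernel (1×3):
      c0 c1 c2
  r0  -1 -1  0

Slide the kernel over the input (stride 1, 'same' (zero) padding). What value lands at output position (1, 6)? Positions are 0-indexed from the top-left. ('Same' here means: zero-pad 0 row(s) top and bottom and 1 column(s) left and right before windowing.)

-4

The receptive field on the zero-padded input at this output position is [2 2 4]. Elementwise product with the kernel and sum: 2·-1 + 2·-1.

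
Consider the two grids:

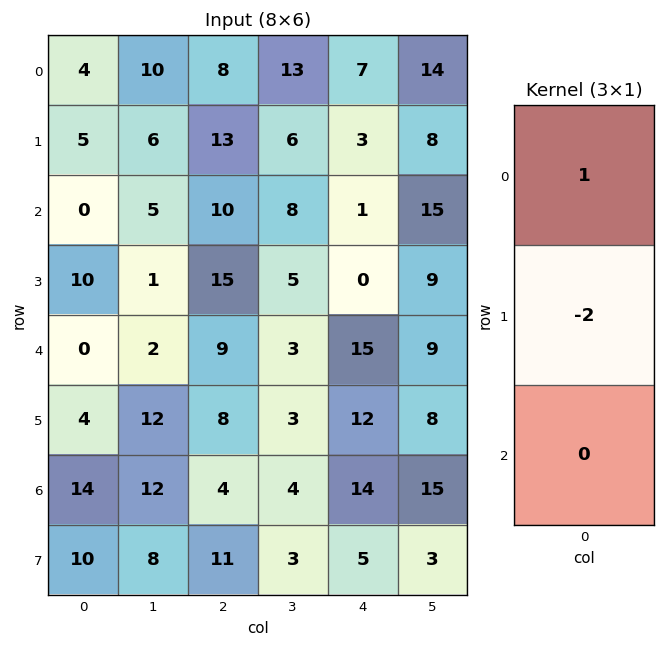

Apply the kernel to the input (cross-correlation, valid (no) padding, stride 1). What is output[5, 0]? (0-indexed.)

-24

The receptive field on the input at this output position is [4 / 14 / 10]. Elementwise product with the kernel and sum: 4·1 + 14·-2.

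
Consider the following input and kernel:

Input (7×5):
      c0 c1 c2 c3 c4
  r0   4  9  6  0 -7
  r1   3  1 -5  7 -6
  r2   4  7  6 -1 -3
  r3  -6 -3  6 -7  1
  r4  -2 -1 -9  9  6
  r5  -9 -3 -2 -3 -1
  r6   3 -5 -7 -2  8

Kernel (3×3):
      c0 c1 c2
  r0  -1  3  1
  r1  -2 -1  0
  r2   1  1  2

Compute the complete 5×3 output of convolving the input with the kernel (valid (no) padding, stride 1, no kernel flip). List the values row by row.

Output[0,0]: The receptive field on the input at this output position is [4 9 6 / 3 1 -5 / 4 7 6]. Elementwise product with the kernel and sum: 4·-1 + 9·3 + 6·1 + 3·-2 + 1·-1 + 4·1 + 7·1 + 6·2.
Output[0,1]: The receptive field on the input at this output position is [9 6 0 / 1 -5 7 / 7 6 -1]. Elementwise product with the kernel and sum: 9·-1 + 6·3 + 0·1 + 1·-2 + -5·-1 + 7·1 + 6·1 + -1·2.

45 23 -11
-17 -40 10
17 18 -5
-8 14 -24
-5 -25 56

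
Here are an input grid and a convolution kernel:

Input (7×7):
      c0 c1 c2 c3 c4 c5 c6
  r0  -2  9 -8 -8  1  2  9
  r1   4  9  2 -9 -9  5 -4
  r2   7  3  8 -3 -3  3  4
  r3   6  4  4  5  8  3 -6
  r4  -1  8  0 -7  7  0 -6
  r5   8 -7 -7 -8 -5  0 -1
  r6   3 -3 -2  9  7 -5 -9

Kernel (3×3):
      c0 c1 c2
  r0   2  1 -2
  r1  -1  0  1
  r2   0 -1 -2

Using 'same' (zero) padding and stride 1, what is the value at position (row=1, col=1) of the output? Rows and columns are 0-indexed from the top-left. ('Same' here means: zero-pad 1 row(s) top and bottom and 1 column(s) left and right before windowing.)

0

The receptive field on the zero-padded input at this output position is [-2 9 -8 / 4 9 2 / 7 3 8]. Elementwise product with the kernel and sum: -2·2 + 9·1 + -8·-2 + 4·-1 + 2·1 + 3·-1 + 8·-2.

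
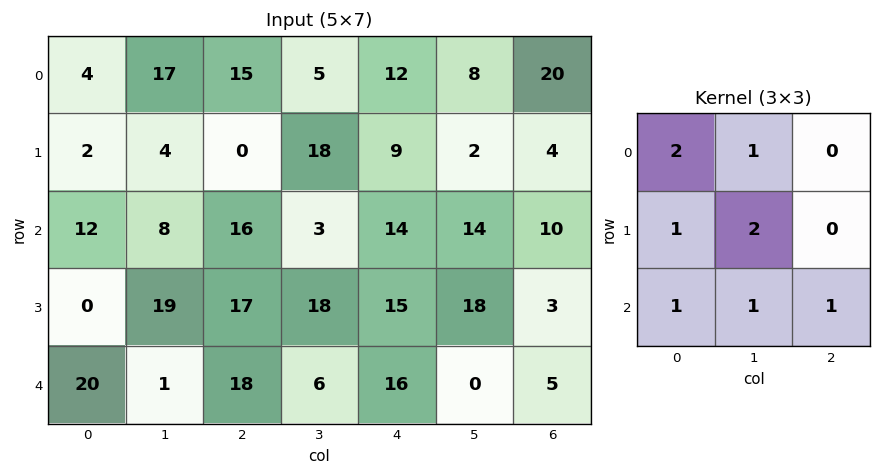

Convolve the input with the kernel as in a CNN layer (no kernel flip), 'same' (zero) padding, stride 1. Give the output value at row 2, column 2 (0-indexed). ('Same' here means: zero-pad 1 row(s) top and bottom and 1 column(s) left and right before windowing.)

102

The receptive field on the zero-padded input at this output position is [4 0 18 / 8 16 3 / 19 17 18]. Elementwise product with the kernel and sum: 4·2 + 0·1 + 8·1 + 16·2 + 19·1 + 17·1 + 18·1.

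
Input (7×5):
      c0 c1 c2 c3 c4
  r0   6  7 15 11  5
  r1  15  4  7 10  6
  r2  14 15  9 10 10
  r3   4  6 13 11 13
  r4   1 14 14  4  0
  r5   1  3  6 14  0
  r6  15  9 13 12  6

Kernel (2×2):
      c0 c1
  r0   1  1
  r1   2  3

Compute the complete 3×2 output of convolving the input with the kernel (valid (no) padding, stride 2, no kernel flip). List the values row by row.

55 70
55 78
26 72

Output[0,0]: The receptive field on the input at this output position is [6 7 / 15 4]. Elementwise product with the kernel and sum: 6·1 + 7·1 + 15·2 + 4·3.
Output[0,1]: The receptive field on the input at this output position is [15 11 / 7 10]. Elementwise product with the kernel and sum: 15·1 + 11·1 + 7·2 + 10·3.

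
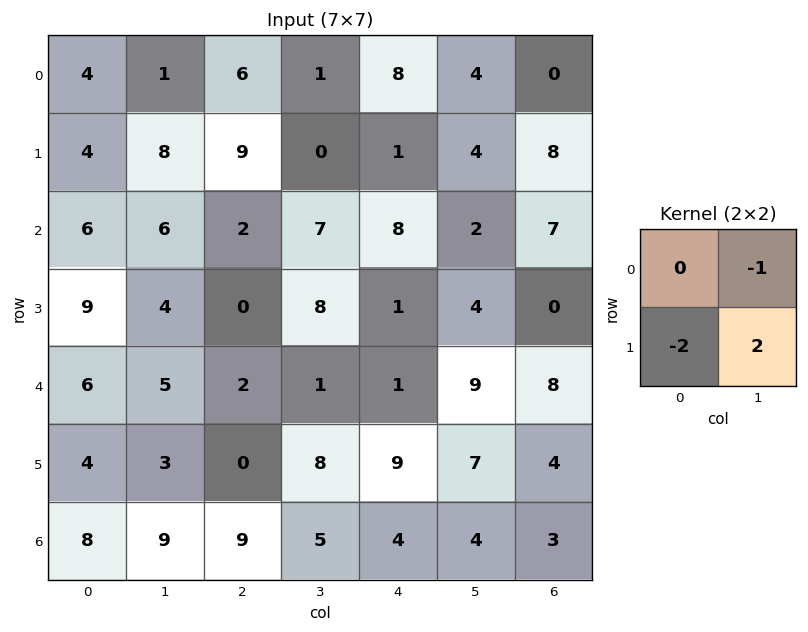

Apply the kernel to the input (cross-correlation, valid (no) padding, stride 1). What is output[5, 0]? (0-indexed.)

-1

The receptive field on the input at this output position is [4 3 / 8 9]. Elementwise product with the kernel and sum: 3·-1 + 8·-2 + 9·2.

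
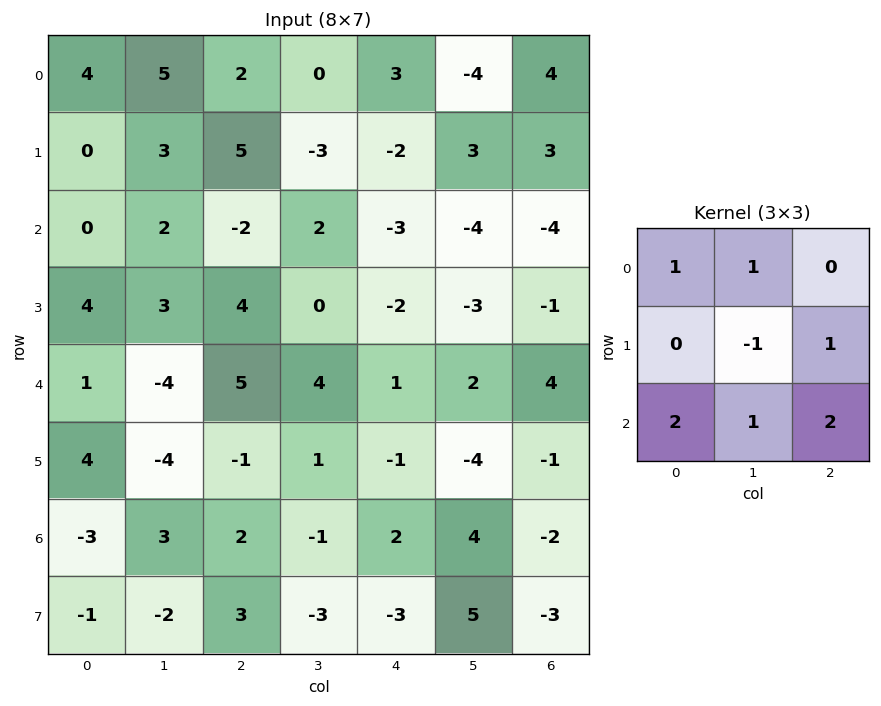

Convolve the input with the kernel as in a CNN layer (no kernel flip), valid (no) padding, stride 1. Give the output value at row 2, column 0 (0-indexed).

The receptive field on the input at this output position is [0 2 -2 / 4 3 4 / 1 -4 5]. Elementwise product with the kernel and sum: 0·1 + 2·1 + 3·-1 + 4·1 + 1·2 + -4·1 + 5·2.

11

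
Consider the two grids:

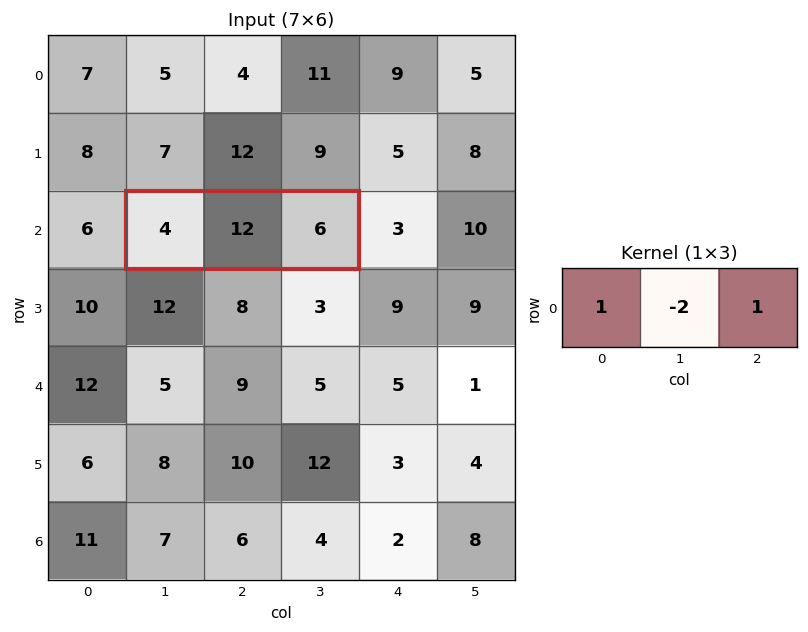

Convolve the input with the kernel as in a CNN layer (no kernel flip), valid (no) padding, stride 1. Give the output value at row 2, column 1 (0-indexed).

The receptive field on the input at this output position is [4 12 6]. Elementwise product with the kernel and sum: 4·1 + 12·-2 + 6·1.

-14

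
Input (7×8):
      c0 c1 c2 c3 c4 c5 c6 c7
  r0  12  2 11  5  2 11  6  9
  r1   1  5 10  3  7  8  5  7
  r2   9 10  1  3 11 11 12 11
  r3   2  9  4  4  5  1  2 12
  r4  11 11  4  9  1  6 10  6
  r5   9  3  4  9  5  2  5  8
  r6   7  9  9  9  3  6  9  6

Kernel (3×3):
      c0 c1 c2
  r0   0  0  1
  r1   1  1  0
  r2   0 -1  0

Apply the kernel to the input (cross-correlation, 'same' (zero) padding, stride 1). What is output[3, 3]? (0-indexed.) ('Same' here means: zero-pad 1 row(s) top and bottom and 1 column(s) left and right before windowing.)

10

The receptive field on the zero-padded input at this output position is [1 3 11 / 4 4 5 / 4 9 1]. Elementwise product with the kernel and sum: 11·1 + 4·1 + 4·1 + 9·-1.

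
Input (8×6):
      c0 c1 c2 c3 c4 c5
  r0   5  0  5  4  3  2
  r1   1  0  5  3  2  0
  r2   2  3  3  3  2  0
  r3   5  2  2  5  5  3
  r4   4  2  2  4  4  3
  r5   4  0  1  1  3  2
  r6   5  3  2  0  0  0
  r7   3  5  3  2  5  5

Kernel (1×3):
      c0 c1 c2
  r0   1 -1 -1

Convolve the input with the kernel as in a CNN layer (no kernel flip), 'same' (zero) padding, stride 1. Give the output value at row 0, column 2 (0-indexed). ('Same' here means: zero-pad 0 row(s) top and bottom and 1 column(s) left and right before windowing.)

The receptive field on the zero-padded input at this output position is [0 5 4]. Elementwise product with the kernel and sum: 0·1 + 5·-1 + 4·-1.

-9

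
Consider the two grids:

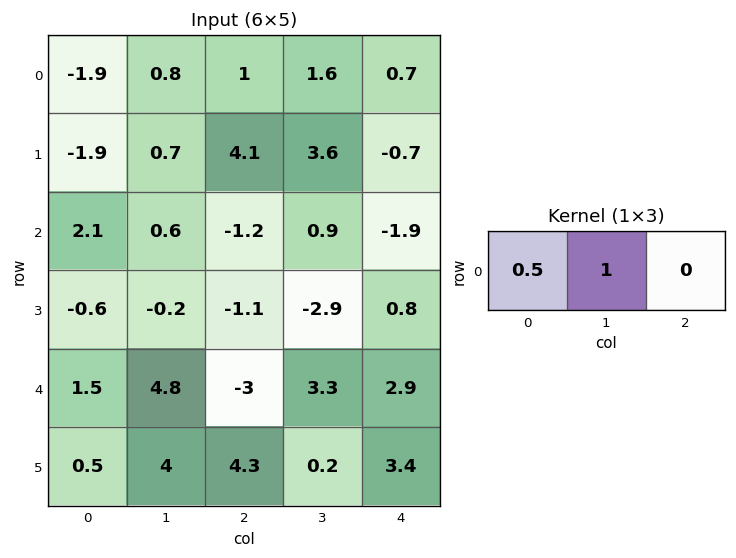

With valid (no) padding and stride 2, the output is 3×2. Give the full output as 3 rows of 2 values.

Output[0,0]: The receptive field on the input at this output position is [-1.9 0.8 1]. Elementwise product with the kernel and sum: -1.9·0.5 + 0.8·1.
Output[0,1]: The receptive field on the input at this output position is [1 1.6 0.7]. Elementwise product with the kernel and sum: 1·0.5 + 1.6·1.

-0.15 2.1
1.65 0.3
5.55 1.8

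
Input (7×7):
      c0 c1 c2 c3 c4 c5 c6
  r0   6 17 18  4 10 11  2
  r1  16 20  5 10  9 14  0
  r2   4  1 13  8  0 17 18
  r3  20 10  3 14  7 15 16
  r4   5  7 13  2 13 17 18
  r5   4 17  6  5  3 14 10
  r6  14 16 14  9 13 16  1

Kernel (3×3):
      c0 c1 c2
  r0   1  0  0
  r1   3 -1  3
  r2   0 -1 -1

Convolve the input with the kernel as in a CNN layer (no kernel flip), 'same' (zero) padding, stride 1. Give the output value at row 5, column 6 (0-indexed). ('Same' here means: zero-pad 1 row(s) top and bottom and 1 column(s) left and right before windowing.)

48

The receptive field on the zero-padded input at this output position is [17 18 0 / 14 10 0 / 16 1 0]. Elementwise product with the kernel and sum: 17·1 + 14·3 + 10·-1 + 0·3 + 1·-1 + 0·-1.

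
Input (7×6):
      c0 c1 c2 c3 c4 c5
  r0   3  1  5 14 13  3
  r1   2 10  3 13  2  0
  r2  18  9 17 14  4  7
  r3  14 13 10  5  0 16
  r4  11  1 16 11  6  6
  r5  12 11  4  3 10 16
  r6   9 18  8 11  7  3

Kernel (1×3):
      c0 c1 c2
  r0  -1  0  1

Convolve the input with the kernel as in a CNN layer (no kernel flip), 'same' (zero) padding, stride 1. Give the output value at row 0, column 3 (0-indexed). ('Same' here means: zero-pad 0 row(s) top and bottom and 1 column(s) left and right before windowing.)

8

The receptive field on the zero-padded input at this output position is [5 14 13]. Elementwise product with the kernel and sum: 5·-1 + 13·1.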